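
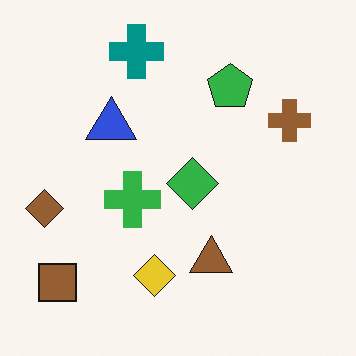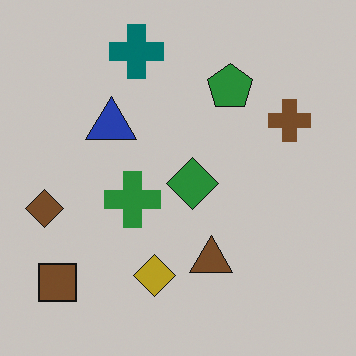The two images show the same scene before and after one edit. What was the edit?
This is the original image darkened a little.

Every pixel — background and shapes alike — is uniformly darkened.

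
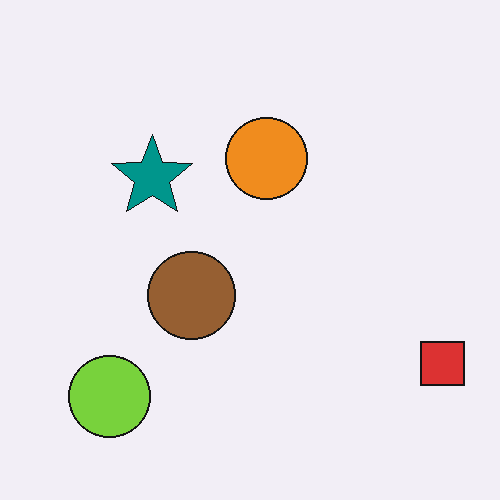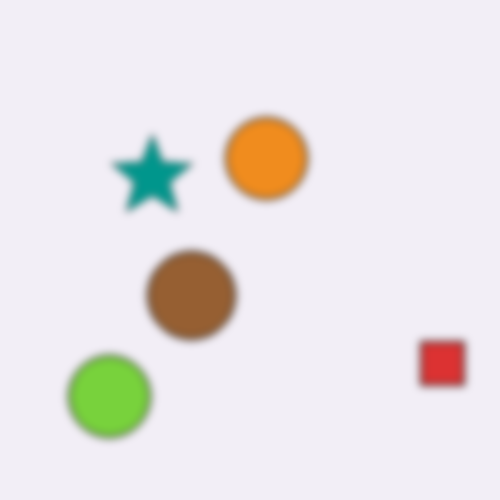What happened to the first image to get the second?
This is the original image noticeably gaussian-blurred.

Shape edges and outlines are uniformly softened across the whole image.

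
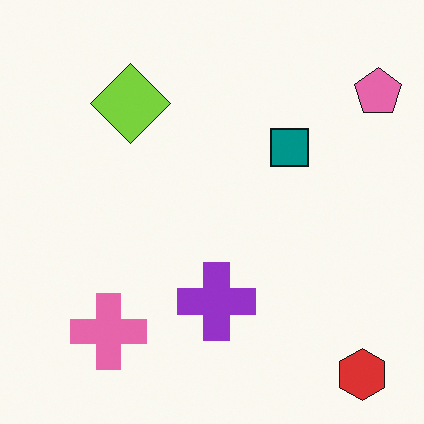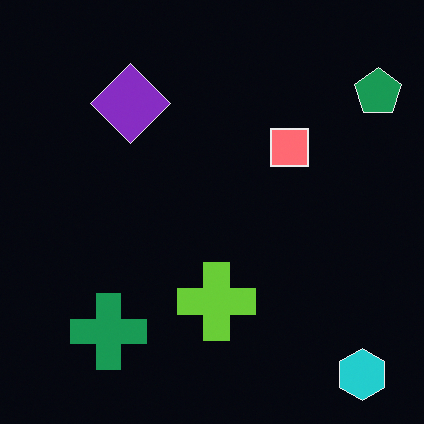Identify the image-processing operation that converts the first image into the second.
The transformation is: color-inverted (negative).

The light background has become dark and every shape's color is its complement — a photographic negative.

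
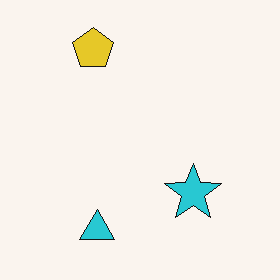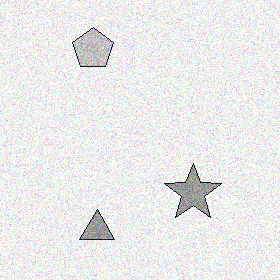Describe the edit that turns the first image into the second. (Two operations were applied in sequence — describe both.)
Converted to grayscale, then degraded with moderate additive noise.

All color is removed — every shape is now a shade of grey. Random speckle covers the whole image, including the flat background.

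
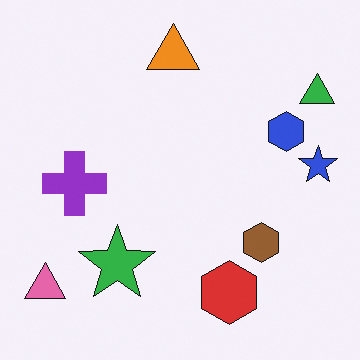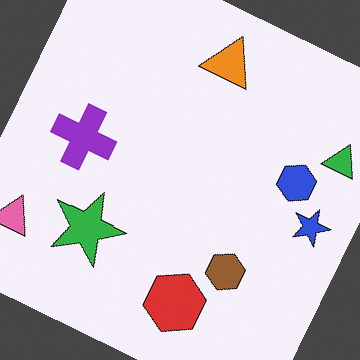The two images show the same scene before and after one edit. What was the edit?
The image was rotated clockwise by a clearly visible amount.

Every shape is tilted by the same angle and the image corners show triangular fill wedges — a whole-image rotation by a non-right angle.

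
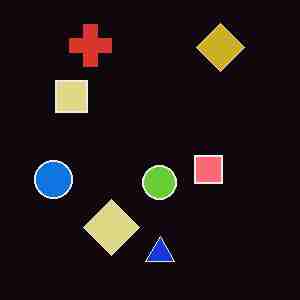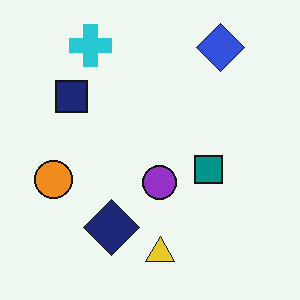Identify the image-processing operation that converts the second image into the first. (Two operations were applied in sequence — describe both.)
The transformation is: heavily JPEG-compressed with obvious blocking artifacts, then color-inverted (negative).

Blocky 8×8 compression artifacts appear around shape edges and the flat background shows ringing — characteristic JPEG degradation. The light background has become dark and every shape's color is its complement — a photographic negative.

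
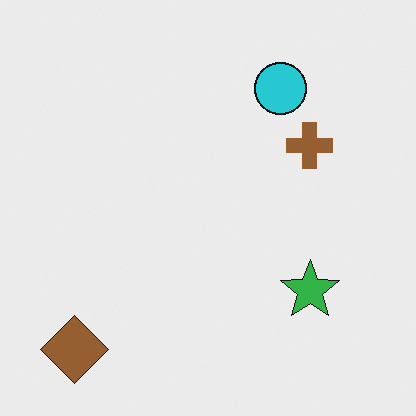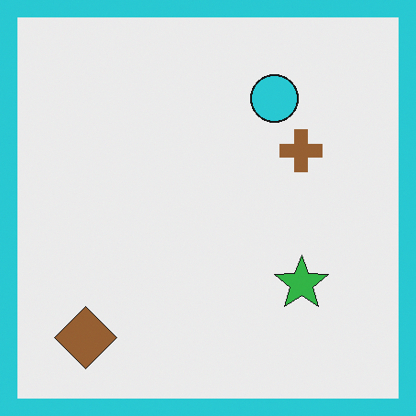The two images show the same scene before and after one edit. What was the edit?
Framed with a cyan border.

A solid cyan frame runs around the edge of the second image, with the content slightly shrunk inside it.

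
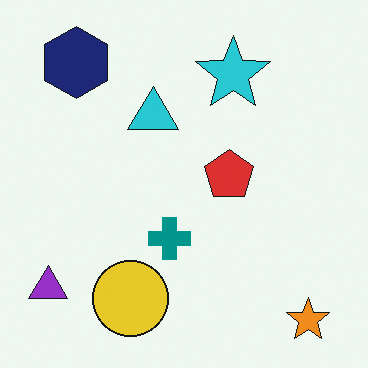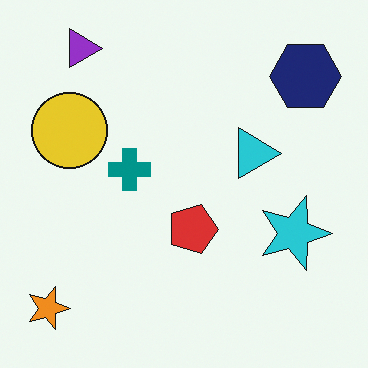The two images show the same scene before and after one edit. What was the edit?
The image was rotated 90° clockwise.

The orange star sits in the bottom-right of the first image and the bottom-left of the second — consistent with a whole-image 90° clockwise rotation.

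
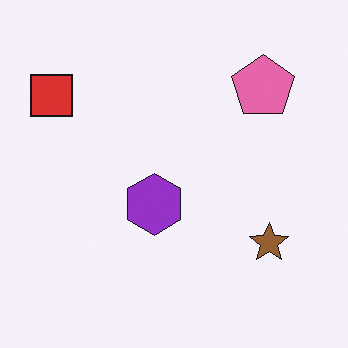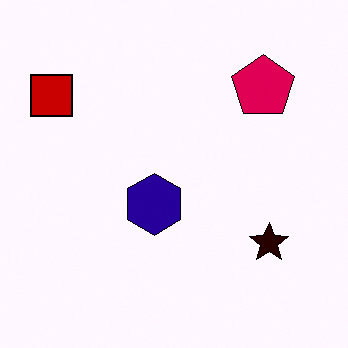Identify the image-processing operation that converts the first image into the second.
The image was given much higher contrast.

Tones are pushed away from mid-grey across the whole image — a global contrast change.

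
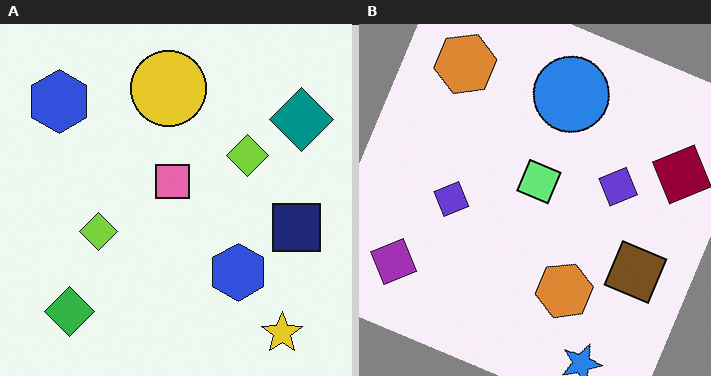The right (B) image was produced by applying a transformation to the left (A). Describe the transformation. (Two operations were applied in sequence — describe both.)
The transformation is: rotated clockwise by a moderate amount, then hue-shifted through roughly half the color wheel.

Every shape is tilted by the same angle and the image corners show triangular fill wedges — a whole-image rotation by a non-right angle. Every shape's color has rotated by the same amount around the hue wheel — a uniform hue shift.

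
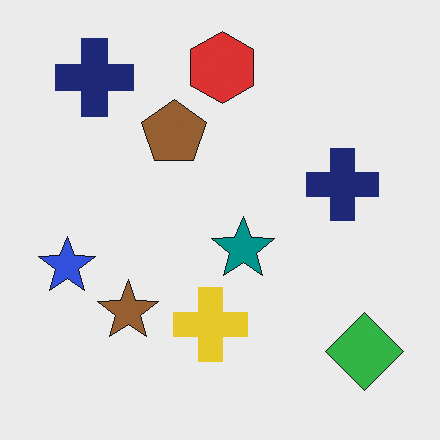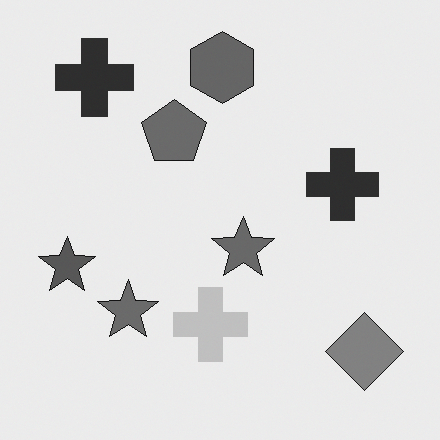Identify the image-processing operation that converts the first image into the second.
This is the original image converted to grayscale.

All color is removed — every shape is now a shade of grey.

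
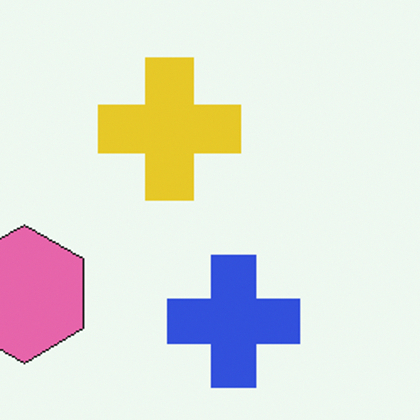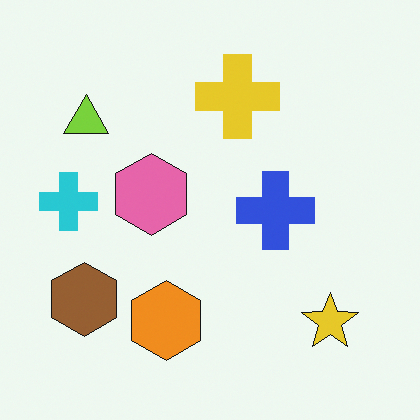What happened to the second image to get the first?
This is the original image cropped to a noticeably smaller region and rescaled.

The visible shapes are larger and the field of view is narrower; shapes near the original edges may be partly or wholly outside the frame — a crop-and-rescale.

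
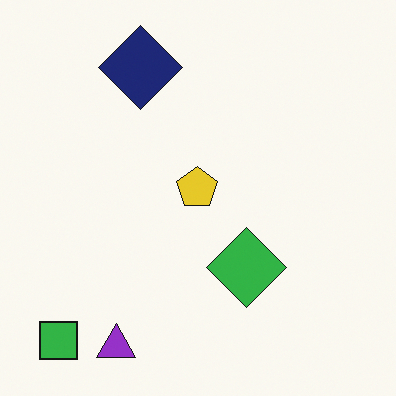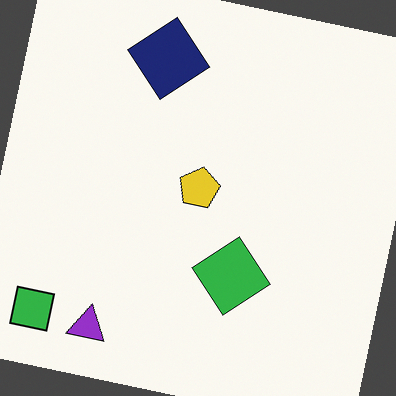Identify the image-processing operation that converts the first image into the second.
The transformation is: rotated clockwise by a small amount.

Every shape is tilted by the same angle and the image corners show triangular fill wedges — a whole-image rotation by a non-right angle.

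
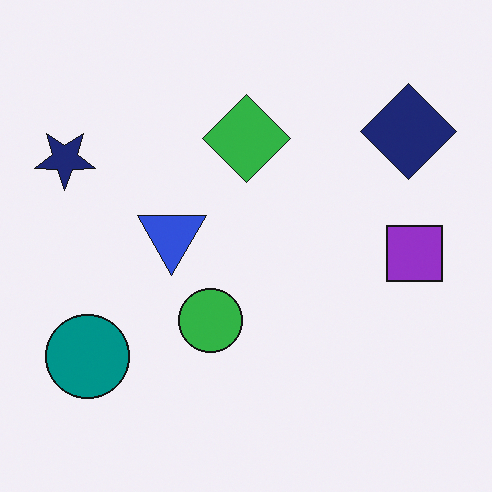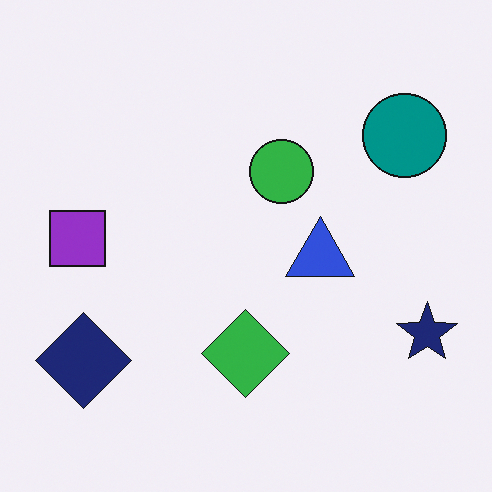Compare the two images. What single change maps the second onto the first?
Rotated 180°.

The navy star sits in the bottom-right of the second image and the top-left of the first — consistent with a whole-image 180° rotation.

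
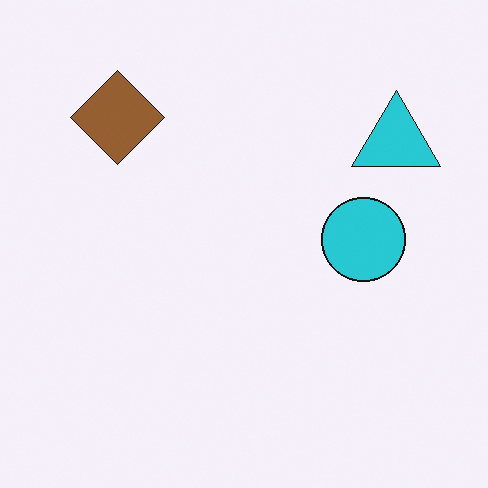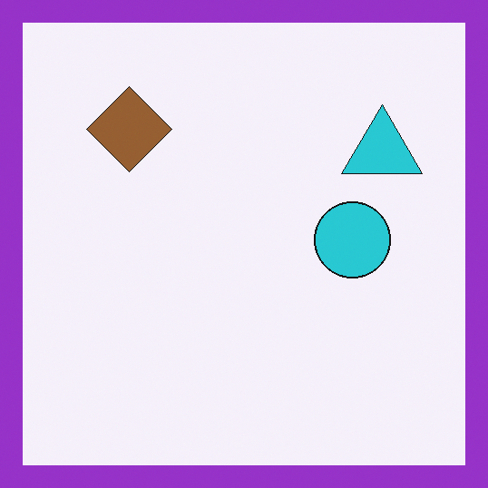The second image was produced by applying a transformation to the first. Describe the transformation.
Framed with a purple border.

A solid purple frame runs around the edge of the second image, with the content slightly shrunk inside it.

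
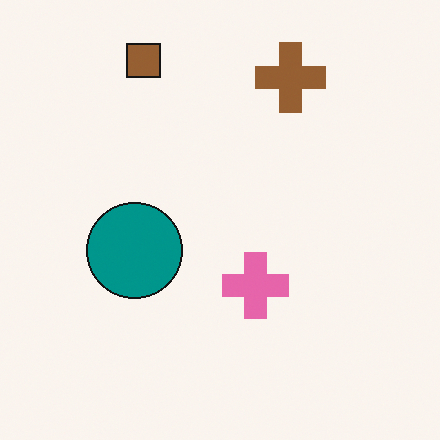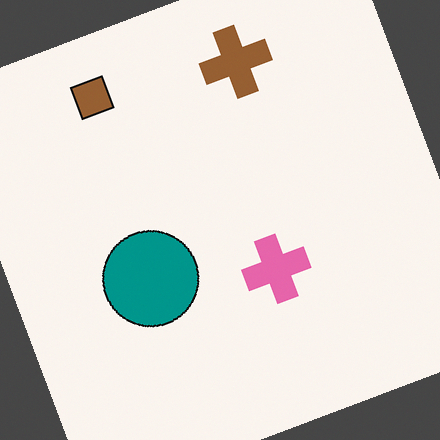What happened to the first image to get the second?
Rotated counter-clockwise by a clearly visible amount.

Every shape is tilted by the same angle and the image corners show triangular fill wedges — a whole-image rotation by a non-right angle.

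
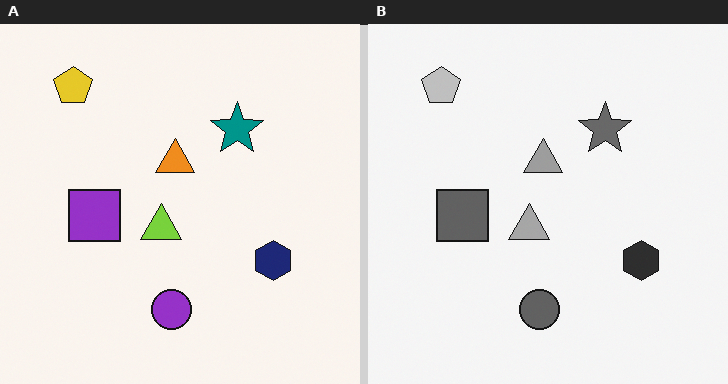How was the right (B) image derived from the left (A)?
The image was converted to grayscale.

All color is removed — every shape is now a shade of grey.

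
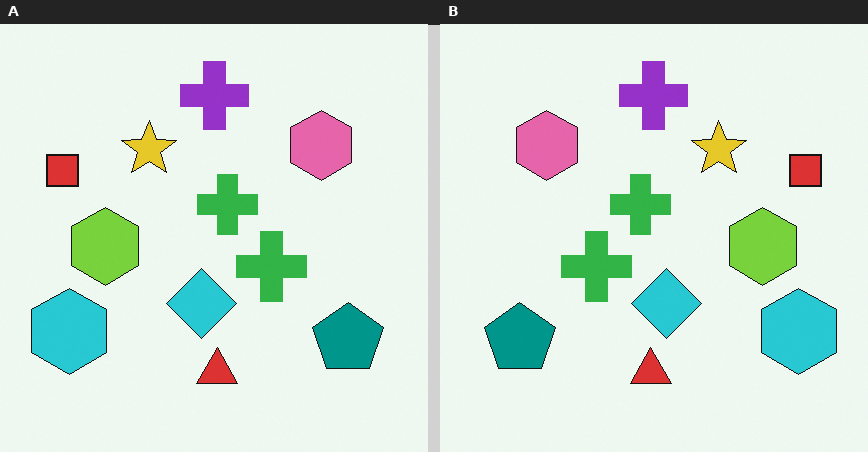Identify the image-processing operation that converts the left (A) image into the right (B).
This is the original image flipped horizontally (left ↔ right).

The red square is in the left of the left (A) image and the right of the right (B) — shapes on opposite sides of the vertical midline have swapped in a mirror flip.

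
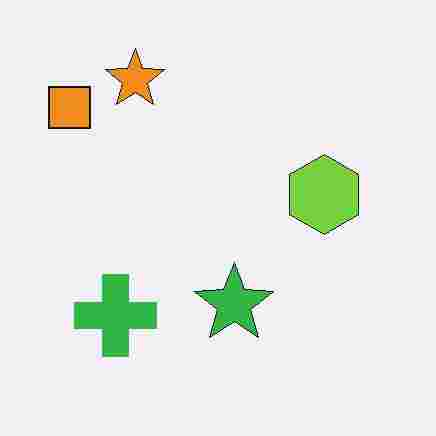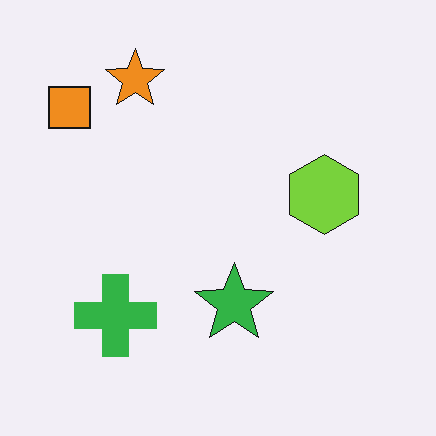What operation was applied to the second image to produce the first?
The transformation is: degraded with heavy JPEG compression.

Blocky 8×8 compression artifacts appear around shape edges and the flat background shows ringing — characteristic JPEG degradation.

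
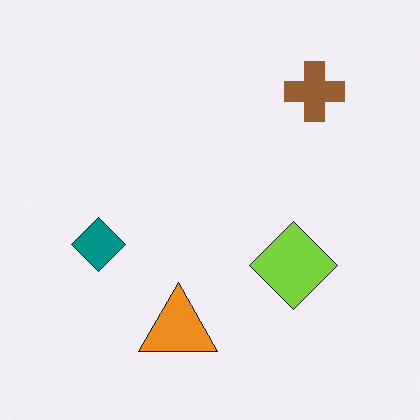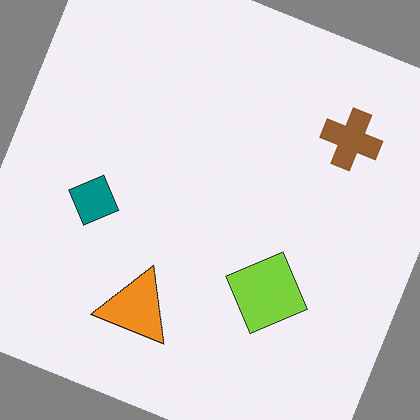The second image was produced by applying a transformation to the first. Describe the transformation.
Rotated clockwise by a moderate amount.

Every shape is tilted by the same angle and the image corners show triangular fill wedges — a whole-image rotation by a non-right angle.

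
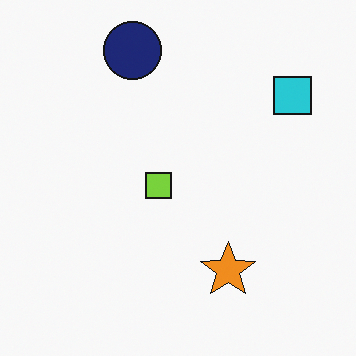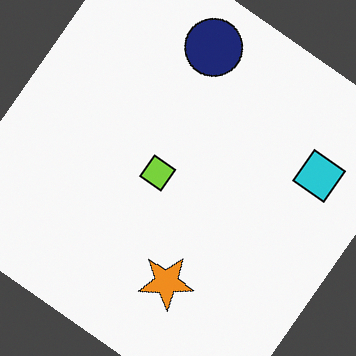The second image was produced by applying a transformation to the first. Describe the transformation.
The transformation is: rotated clockwise by a large amount — several tens of degrees.

Every shape is tilted by the same angle and the image corners show triangular fill wedges — a whole-image rotation by a non-right angle.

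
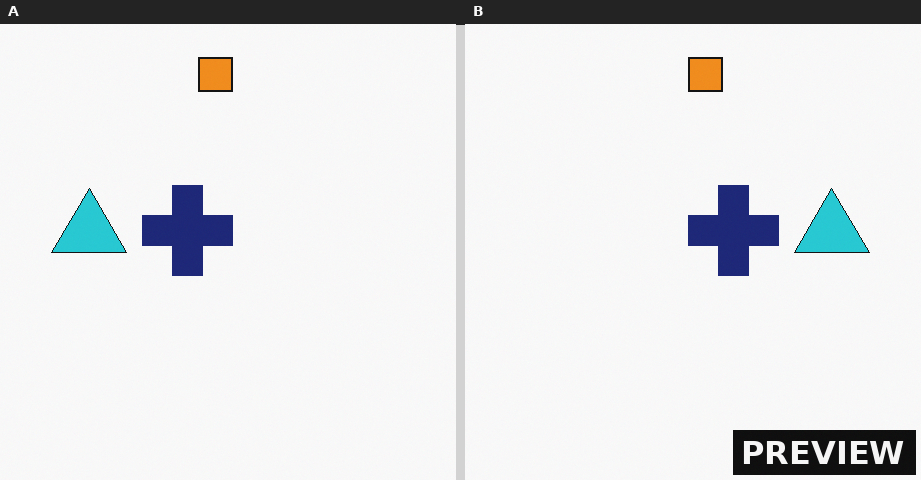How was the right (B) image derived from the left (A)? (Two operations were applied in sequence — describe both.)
The right (B) image is the left (A) flipped horizontally (left ↔ right), then watermarked with the text "PREVIEW" in the lower-right corner.

The cyan triangle is in the left of the left (A) image and the right of the right (B) — shapes on opposite sides of the vertical midline have swapped in a mirror flip. A dark label reading "PREVIEW" appears in the lower-right corner.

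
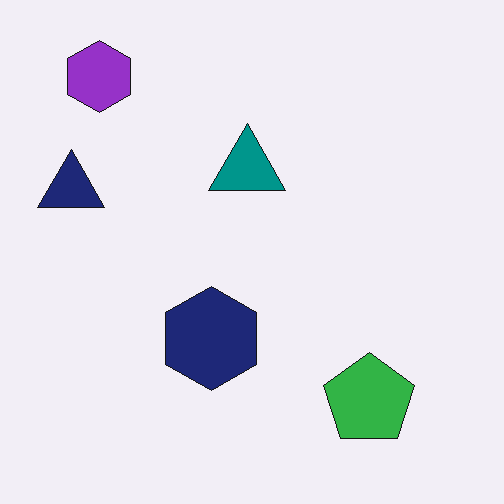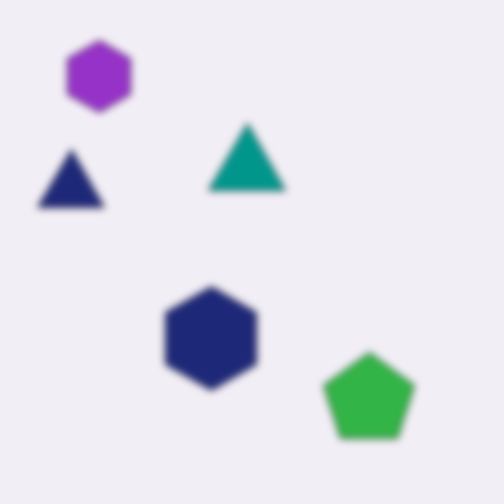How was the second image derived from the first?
The transformation is: noticeably gaussian-blurred.

Shape edges and outlines are uniformly softened across the whole image.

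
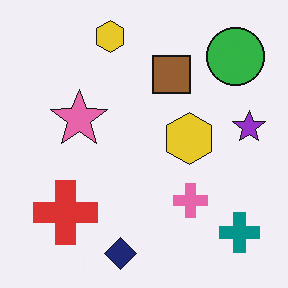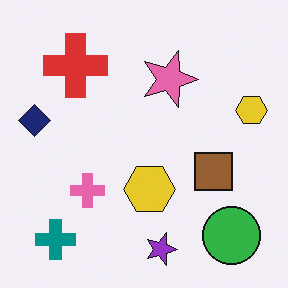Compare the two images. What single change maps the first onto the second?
The transformation is: rotated 90° clockwise.

The teal cross sits in the bottom-right of the first image and the bottom-left of the second — consistent with a whole-image 90° clockwise rotation.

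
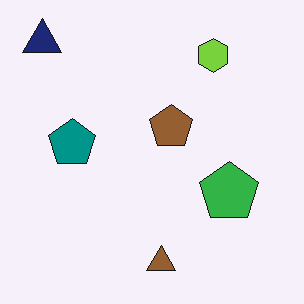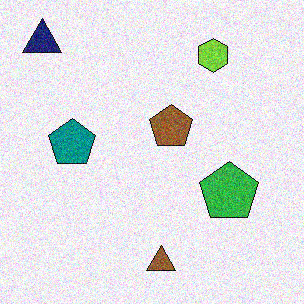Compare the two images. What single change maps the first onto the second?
It was degraded with moderate additive noise.

Random speckle covers the whole image, including the flat background.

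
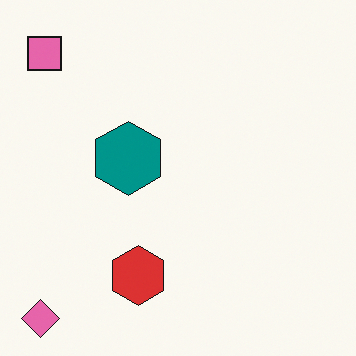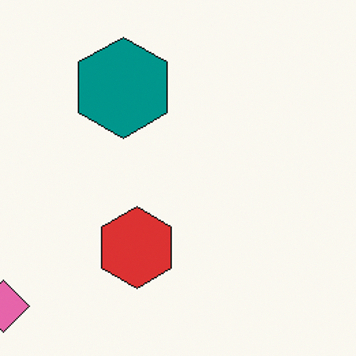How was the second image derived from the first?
The image was cropped to a modestly smaller region and rescaled.

The visible shapes are larger and the field of view is narrower; shapes near the original edges may be partly or wholly outside the frame — a crop-and-rescale.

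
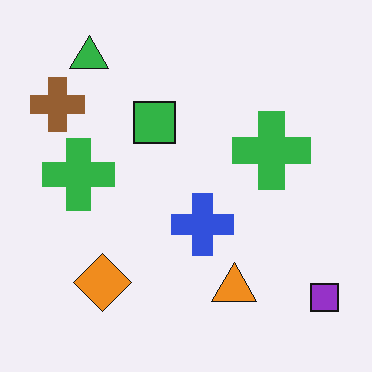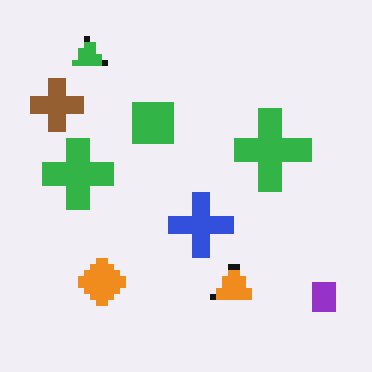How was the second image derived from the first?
The transformation is: moderately pixelated.

Shapes are reduced to large square blocks; fine edges and outlines are lost — a downscale-then-upscale (mosaic) effect.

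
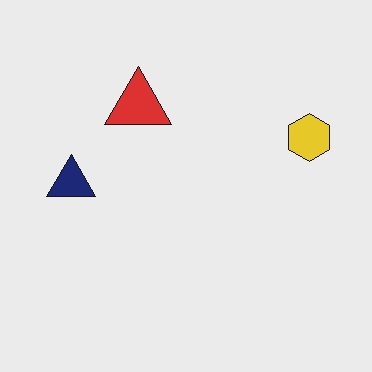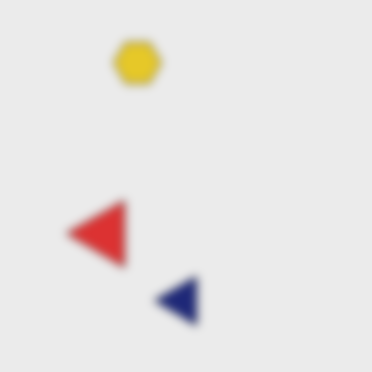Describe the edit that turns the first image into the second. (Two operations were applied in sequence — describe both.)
It was moderately blurred, then rotated 90° counter-clockwise.

Shape edges and outlines are uniformly softened across the whole image. The yellow hexagon sits in the right of the first image and the top of the second — consistent with a whole-image 90° counter-clockwise rotation.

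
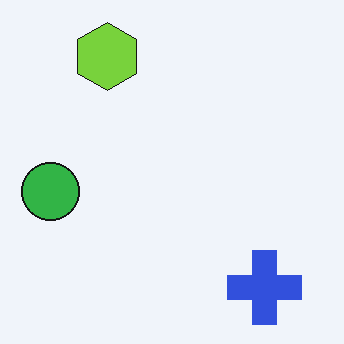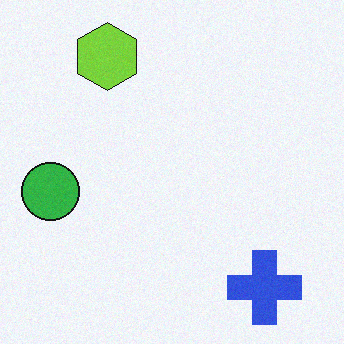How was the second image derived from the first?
The transformation is: degraded with subtle gaussian noise.

Random speckle covers the whole image, including the flat background.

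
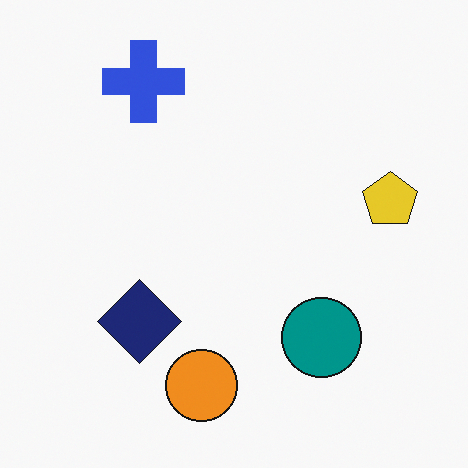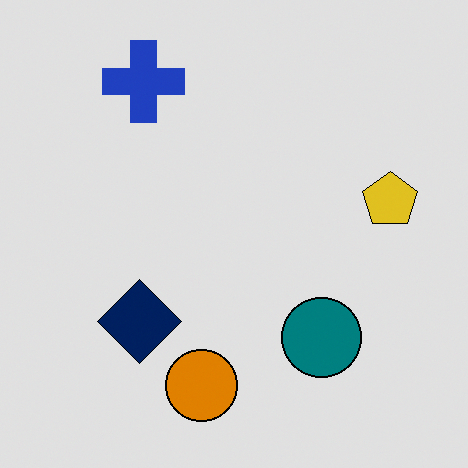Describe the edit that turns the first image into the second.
The second image is the first posterized to a reduced palette.

Each flat color has snapped to a coarser quantized level — most visibly, the near-white background has dropped to a flat grey.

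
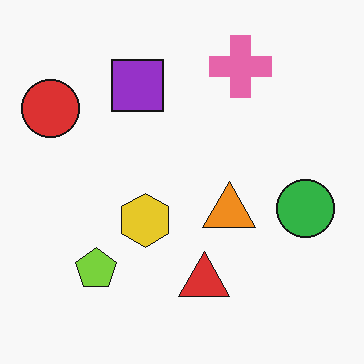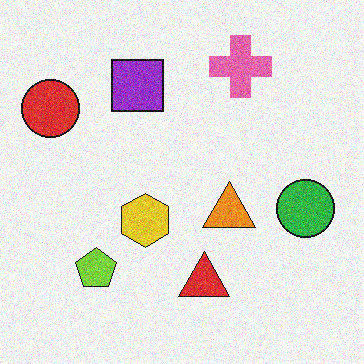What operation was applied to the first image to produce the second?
The transformation is: degraded with visible gaussian noise.

Random speckle covers the whole image, including the flat background.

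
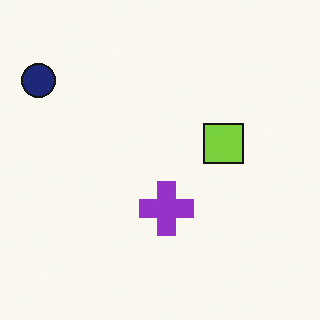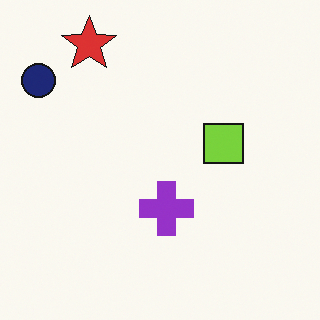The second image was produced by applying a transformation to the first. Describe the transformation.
The image was overlaid with an additional red star.

A red star appears in the second image that is absent from the first.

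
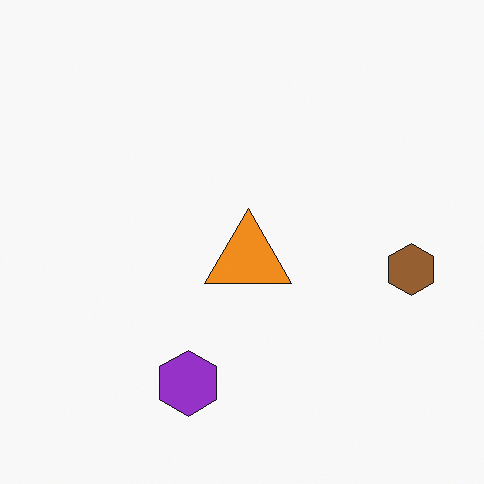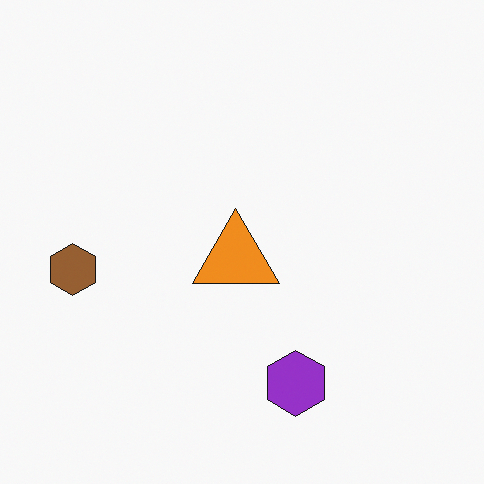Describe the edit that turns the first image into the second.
The second image is the first flipped horizontally (left ↔ right).

The brown hexagon is in the right of the first image and the left of the second — shapes on opposite sides of the vertical midline have swapped in a mirror flip.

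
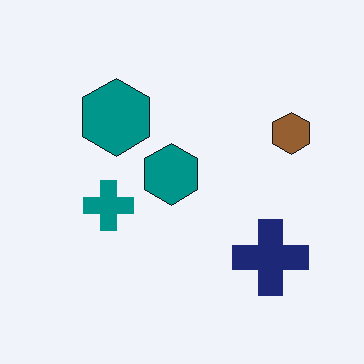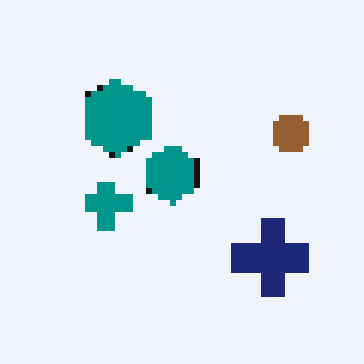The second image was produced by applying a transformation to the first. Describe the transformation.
Moderately pixelated.

Shapes are reduced to large square blocks; fine edges and outlines are lost — a downscale-then-upscale (mosaic) effect.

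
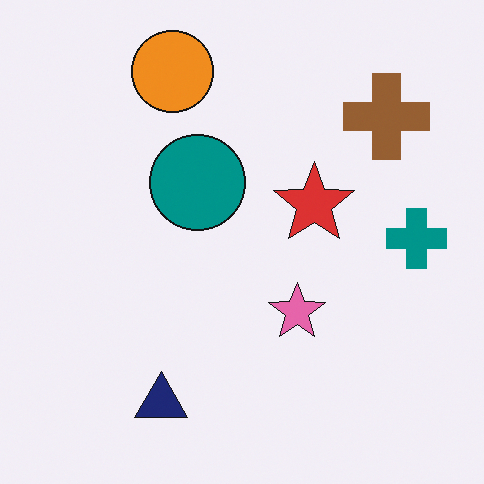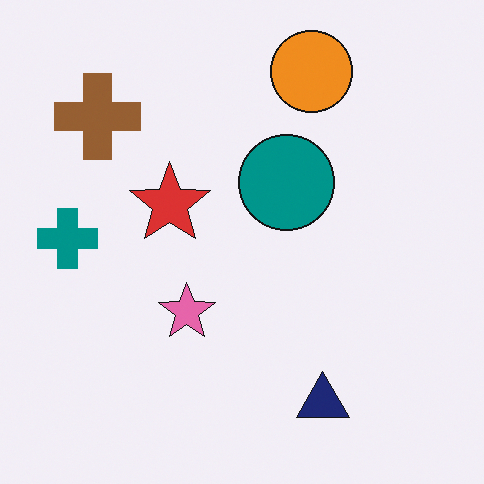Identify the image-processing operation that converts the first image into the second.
The transformation is: flipped horizontally (left ↔ right).

The teal cross is in the right of the first image and the left of the second — shapes on opposite sides of the vertical midline have swapped in a mirror flip.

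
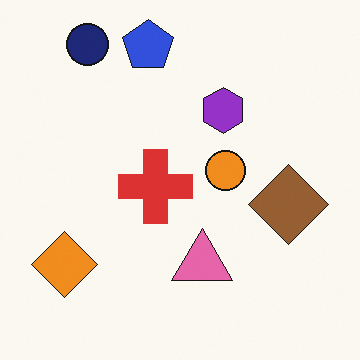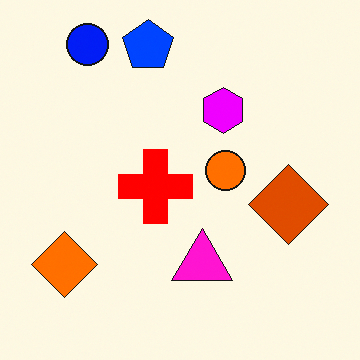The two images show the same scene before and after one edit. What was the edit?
The second image is the first made much more vivid (saturation change).

All colors are more vivid — a global saturation change.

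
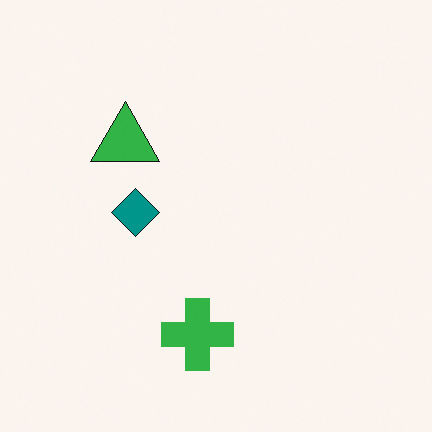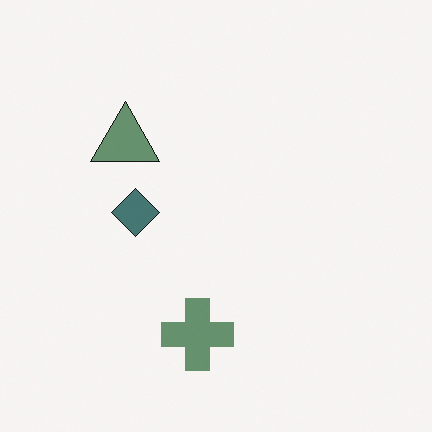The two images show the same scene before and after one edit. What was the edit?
It was heavily desaturated.

All colors are more muted and greyish — a global saturation change.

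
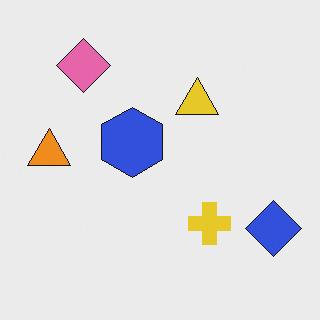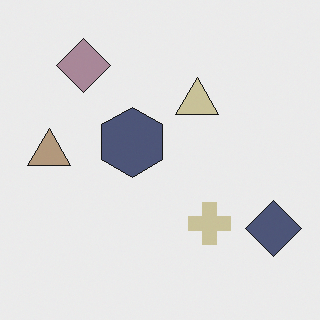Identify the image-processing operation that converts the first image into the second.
It was made much more muted (saturation change).

All colors are more muted and greyish — a global saturation change.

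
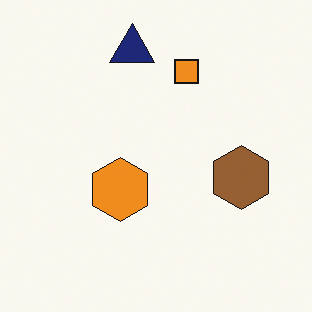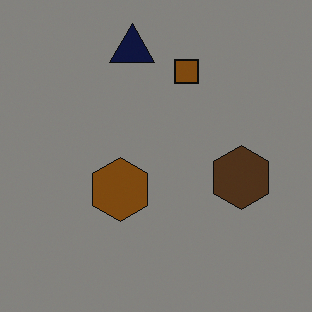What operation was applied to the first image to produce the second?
The image was darkened a lot.

Every pixel — background and shapes alike — is uniformly darkened.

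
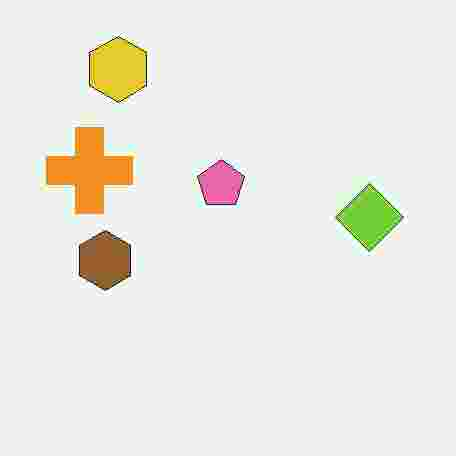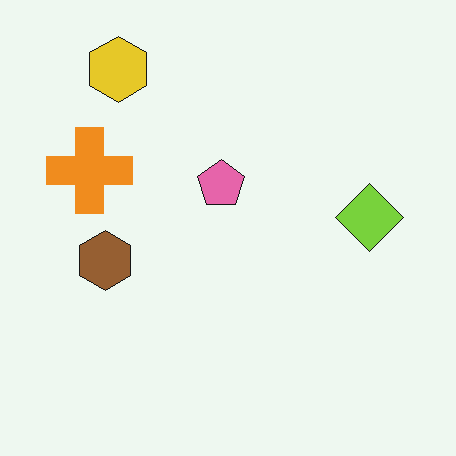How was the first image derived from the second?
The first image is the second heavily JPEG-compressed with obvious blocking artifacts.

Blocky 8×8 compression artifacts appear around shape edges and the flat background shows ringing — characteristic JPEG degradation.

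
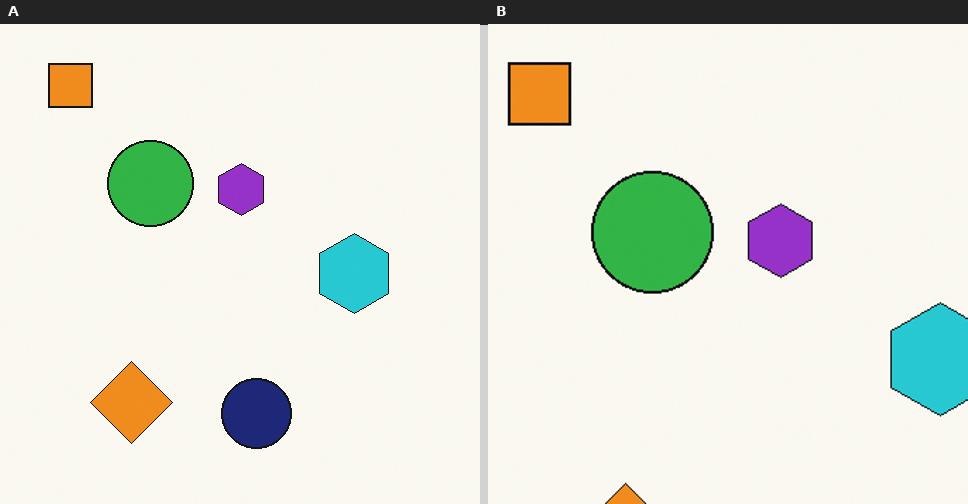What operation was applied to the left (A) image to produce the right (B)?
The right (B) image is the left (A) cropped slightly and scaled back up.

The visible shapes are larger and the field of view is narrower; shapes near the original edges may be partly or wholly outside the frame — a crop-and-rescale.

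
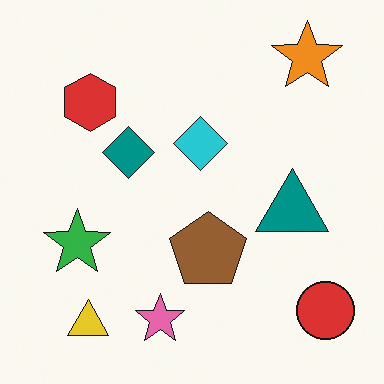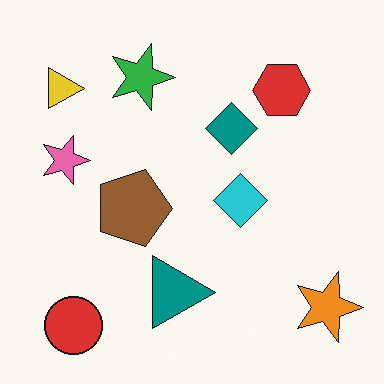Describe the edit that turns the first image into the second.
Rotated 90° clockwise.

The red circle sits in the bottom-right of the first image and the bottom-left of the second — consistent with a whole-image 90° clockwise rotation.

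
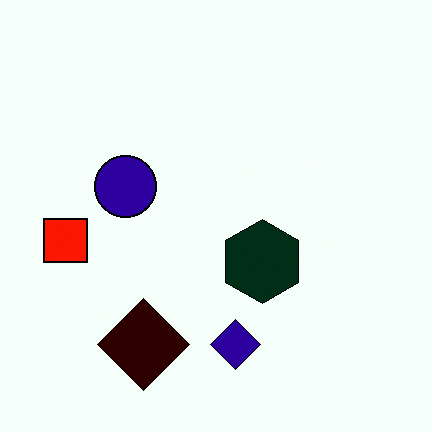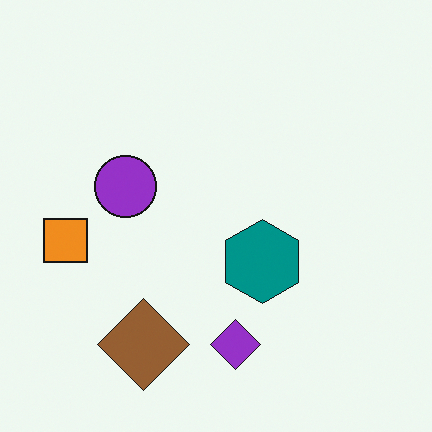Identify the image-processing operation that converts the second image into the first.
This is the original image boosted in contrast.

Tones are pushed away from mid-grey across the whole image — a global contrast change.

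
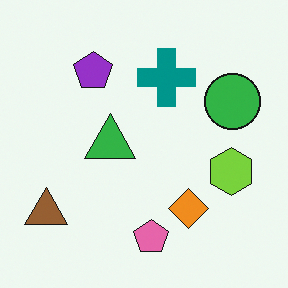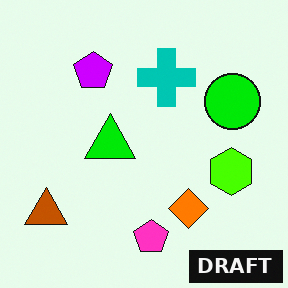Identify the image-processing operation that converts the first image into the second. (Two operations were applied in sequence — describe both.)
The transformation is: heavily oversaturated, then watermarked with the text "DRAFT" in the lower-right corner.

All colors are more vivid — a global saturation change. A dark label reading "DRAFT" appears in the lower-right corner.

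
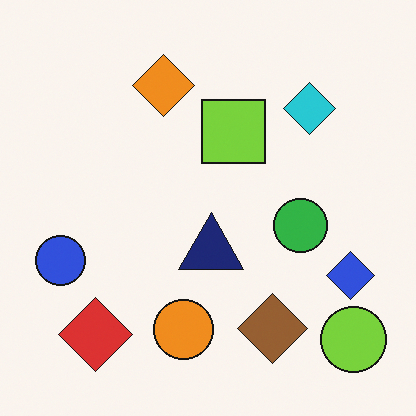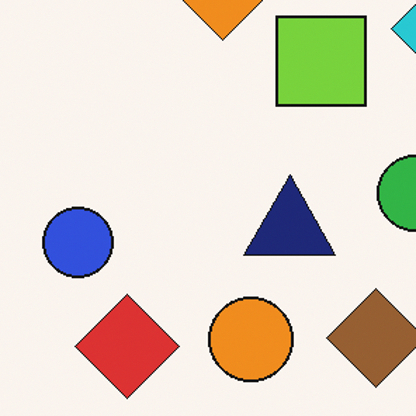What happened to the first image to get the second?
This is the original image cropped slightly and scaled back up.

The visible shapes are larger and the field of view is narrower; shapes near the original edges may be partly or wholly outside the frame — a crop-and-rescale.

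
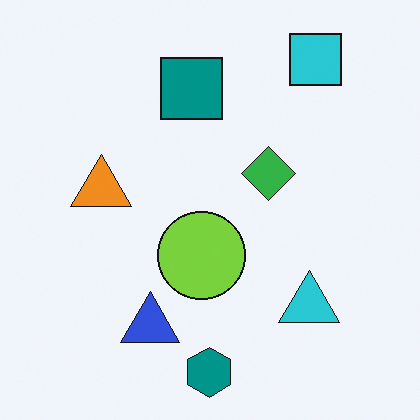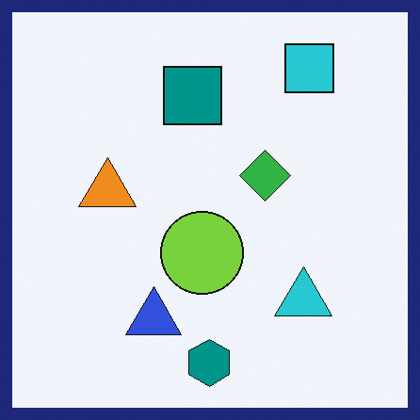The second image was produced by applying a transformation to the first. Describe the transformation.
The image was framed with a navy border.

A solid navy frame runs around the edge of the second image, with the content slightly shrunk inside it.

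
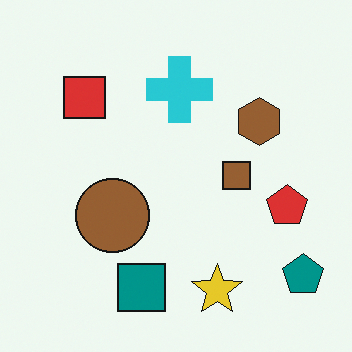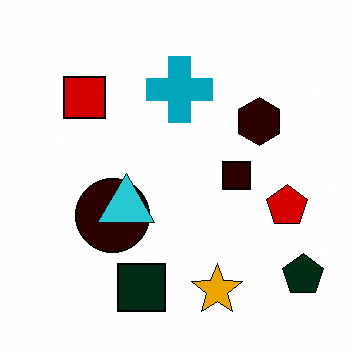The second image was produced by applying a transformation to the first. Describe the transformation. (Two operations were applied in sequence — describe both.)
Given much higher contrast, then overlaid with an additional cyan triangle.

Tones are pushed away from mid-grey across the whole image — a global contrast change. A cyan triangle appears in the second image that is absent from the first.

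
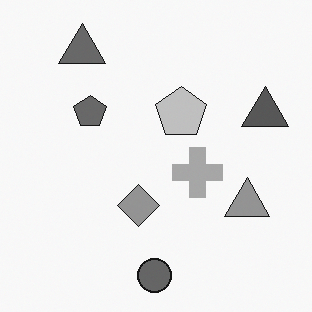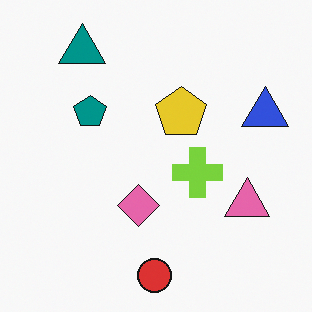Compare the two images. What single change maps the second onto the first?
Converted to grayscale.

All color is removed — every shape is now a shade of grey.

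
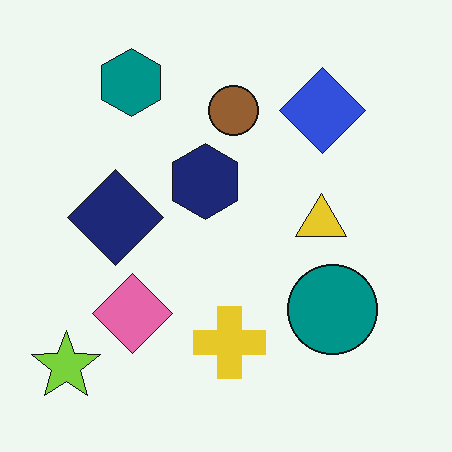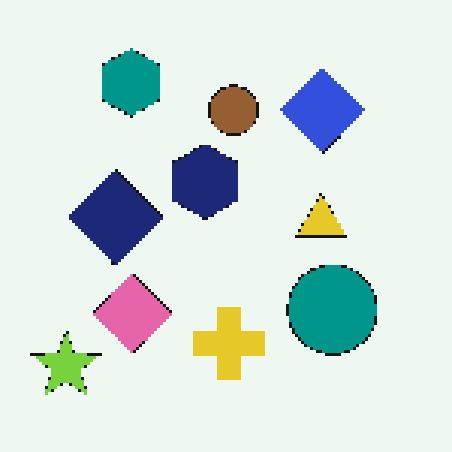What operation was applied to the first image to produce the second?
This is the original image lightly pixelated (a mild mosaic effect).

Shapes are reduced to large square blocks; fine edges and outlines are lost — a downscale-then-upscale (mosaic) effect.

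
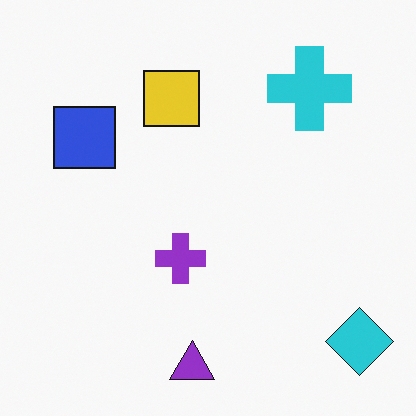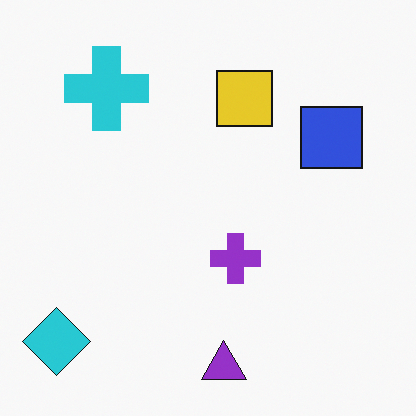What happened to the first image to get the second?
Flipped horizontally (left ↔ right).

The cyan diamond is in the bottom-right of the first image and the bottom-left of the second — shapes on opposite sides of the vertical midline have swapped in a mirror flip.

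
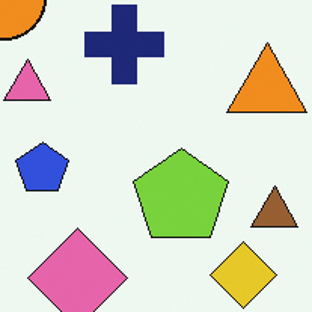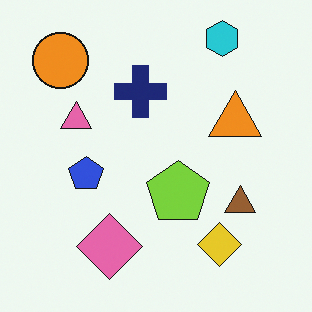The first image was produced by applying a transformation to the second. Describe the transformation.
The first image is the second cropped to a modestly smaller region and rescaled.

The visible shapes are larger and the field of view is narrower; shapes near the original edges may be partly or wholly outside the frame — a crop-and-rescale.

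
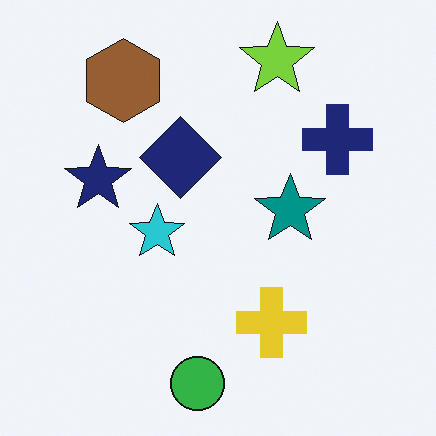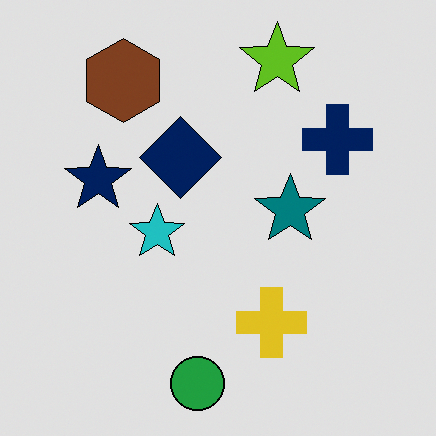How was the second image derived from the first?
Posterized to a reduced palette.

Each flat color has snapped to a coarser quantized level — most visibly, the near-white background has dropped to a flat grey.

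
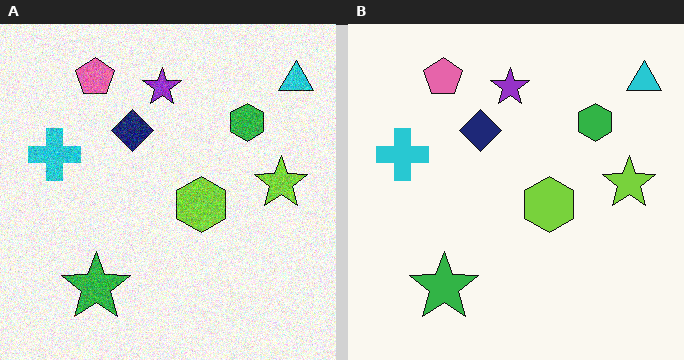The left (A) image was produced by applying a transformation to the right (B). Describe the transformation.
The left (A) image is the right (B) degraded with visible gaussian noise.

Random speckle covers the whole image, including the flat background.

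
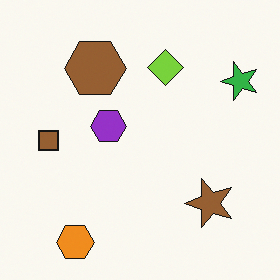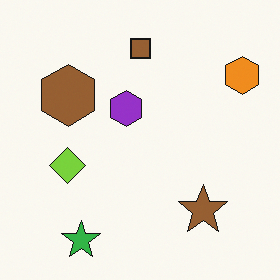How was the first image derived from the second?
It was transposed (reflected across the top-left ↔ bottom-right diagonal).

Shapes have swapped their row and column positions — what was in the top-right is now in the bottom-left — a diagonal reflection.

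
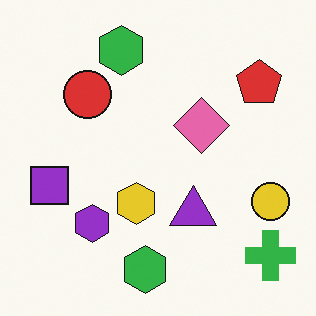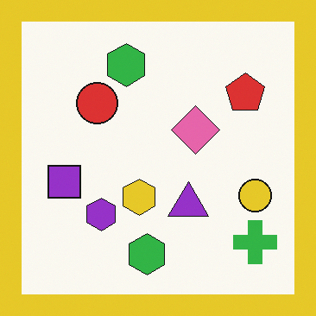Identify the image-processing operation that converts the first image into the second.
The image was framed with a yellow border.

A solid yellow frame runs around the edge of the second image, with the content slightly shrunk inside it.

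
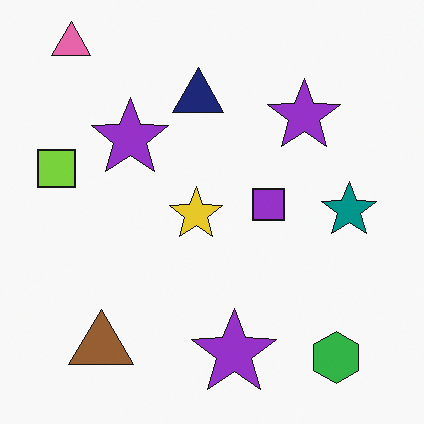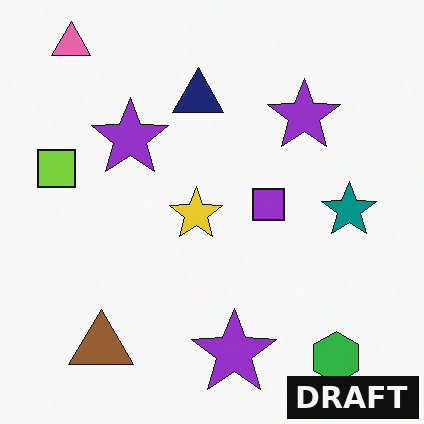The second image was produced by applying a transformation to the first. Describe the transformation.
The transformation is: watermarked with the text "DRAFT" in the lower-right corner.

A dark label reading "DRAFT" appears in the lower-right corner.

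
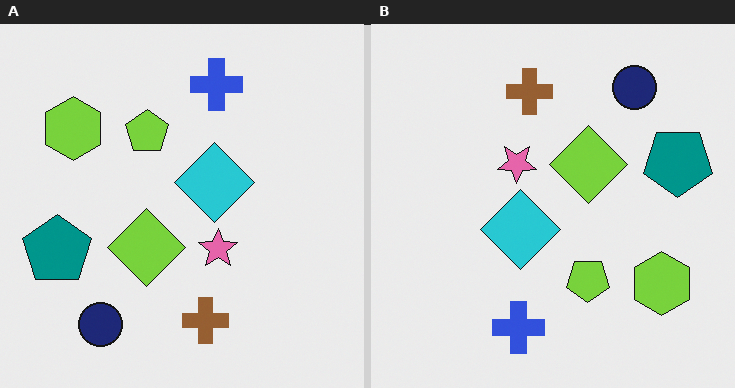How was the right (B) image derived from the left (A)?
The image was rotated 180°.

The navy circle sits in the bottom-left of the left (A) image and the top-right of the right (B) — consistent with a whole-image 180° rotation.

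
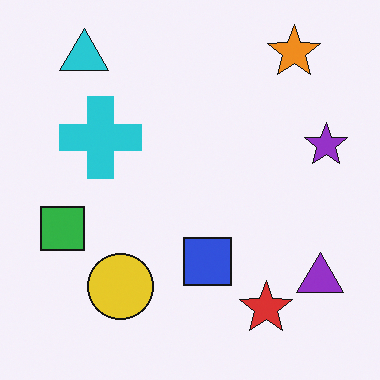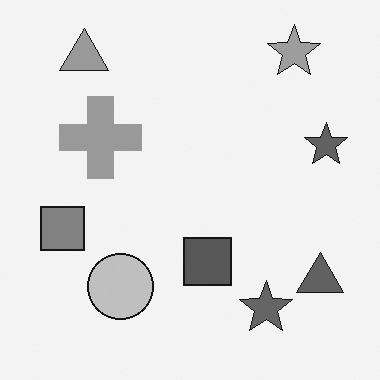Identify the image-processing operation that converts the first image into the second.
It was converted to grayscale.

All color is removed — every shape is now a shade of grey.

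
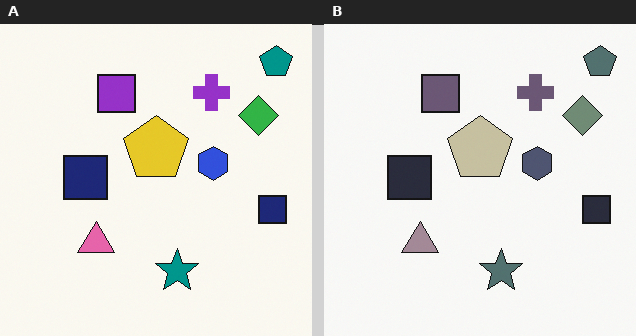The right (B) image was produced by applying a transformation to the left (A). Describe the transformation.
The image was heavily desaturated.

All colors are more muted and greyish — a global saturation change.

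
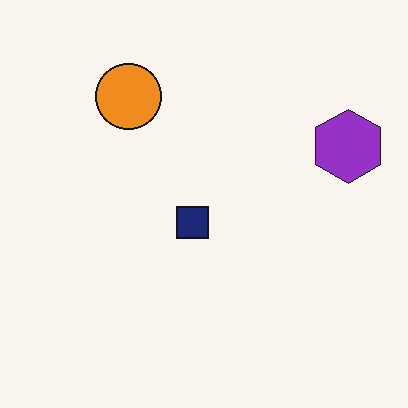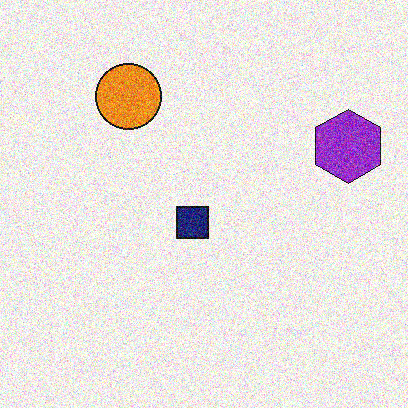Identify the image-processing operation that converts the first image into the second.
This is the original image degraded with a thick layer of grain.

Random speckle covers the whole image, including the flat background.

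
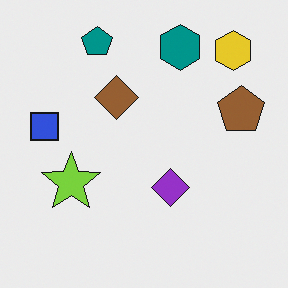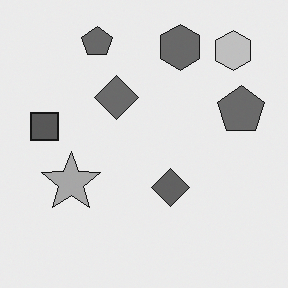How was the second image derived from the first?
Converted to grayscale.

All color is removed — every shape is now a shade of grey.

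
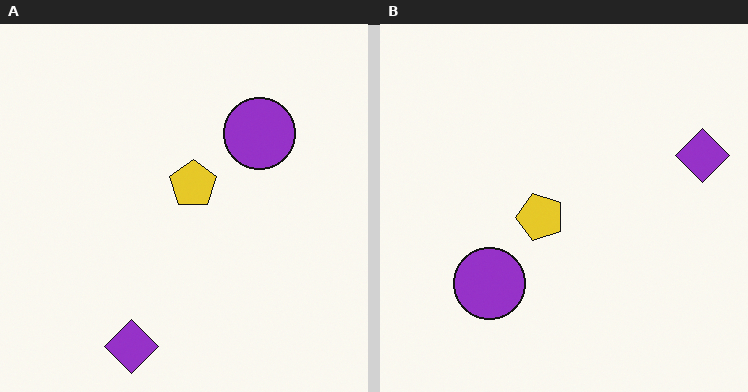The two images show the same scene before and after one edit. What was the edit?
Transposed (reflected across the top-left ↔ bottom-right diagonal).

Shapes have swapped their row and column positions — what was in the top-right is now in the bottom-left — a diagonal reflection.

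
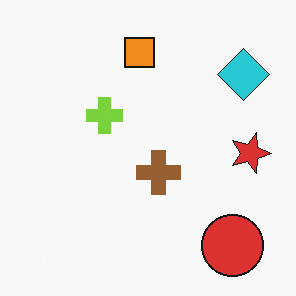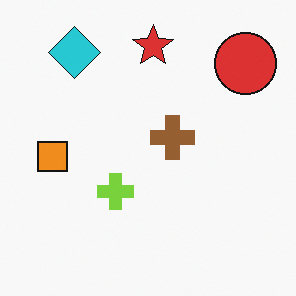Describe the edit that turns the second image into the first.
The first image is the second rotated 90° clockwise.

The red circle sits in the top-right of the second image and the bottom-right of the first — consistent with a whole-image 90° clockwise rotation.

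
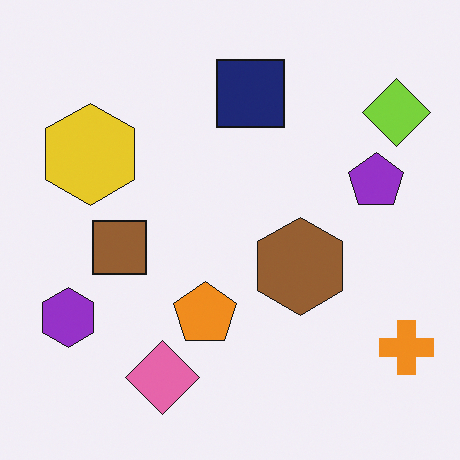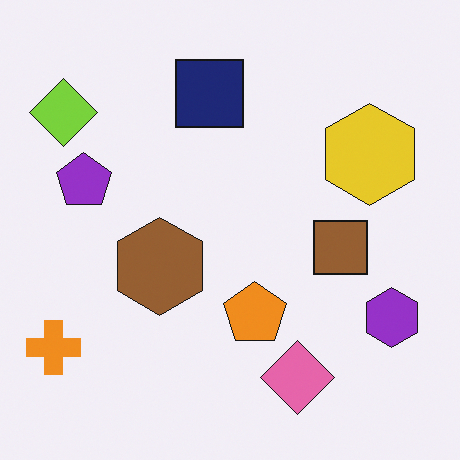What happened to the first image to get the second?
The image was flipped horizontally (left ↔ right).

The orange cross is in the bottom-right of the first image and the bottom-left of the second — shapes on opposite sides of the vertical midline have swapped in a mirror flip.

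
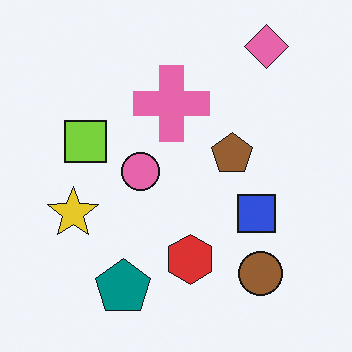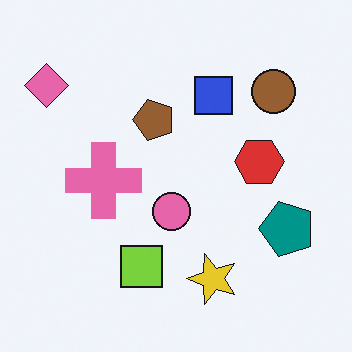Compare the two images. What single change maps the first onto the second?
The image was rotated 90° counter-clockwise.

The pink diamond sits in the top-right of the first image and the top-left of the second — consistent with a whole-image 90° counter-clockwise rotation.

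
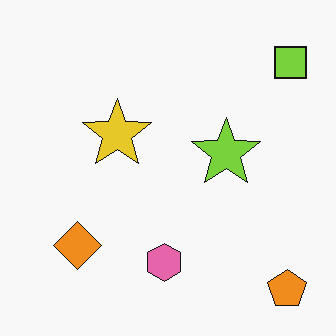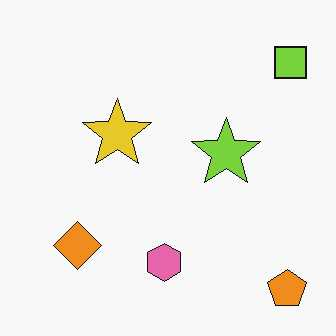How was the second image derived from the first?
This is the original image JPEG-compressed with visible artifacts.

Blocky 8×8 compression artifacts appear around shape edges and the flat background shows ringing — characteristic JPEG degradation.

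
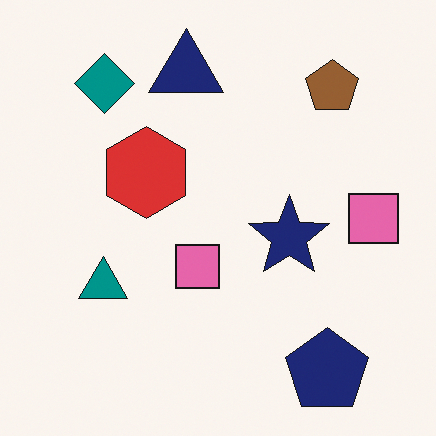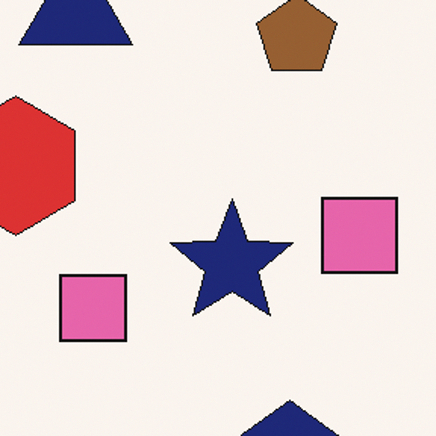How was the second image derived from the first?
The second image is the first cropped slightly and scaled back up.

The visible shapes are larger and the field of view is narrower; shapes near the original edges may be partly or wholly outside the frame — a crop-and-rescale.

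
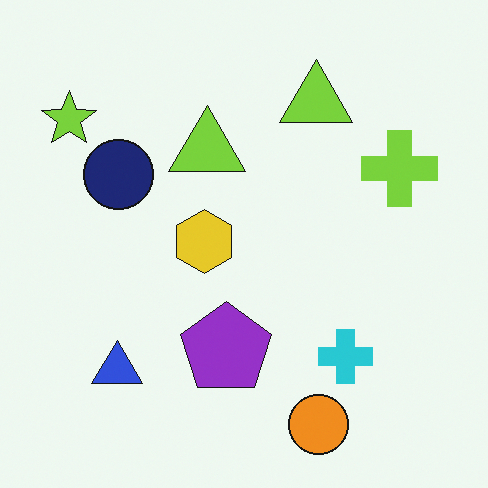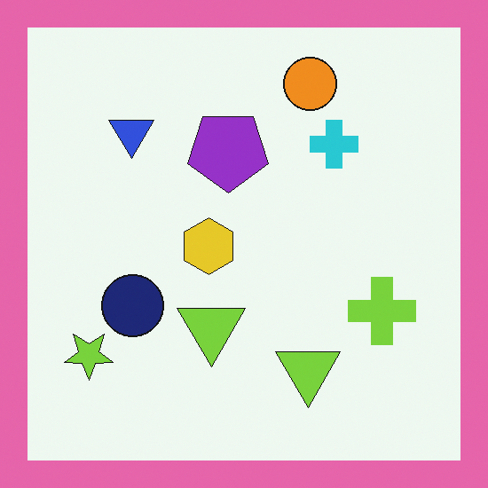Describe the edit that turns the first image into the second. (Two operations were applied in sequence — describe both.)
This is the original image flipped vertically (top ↔ bottom), then framed with a pink border.

The orange circle is in the bottom of the first image and the top of the second — shapes on opposite sides of the horizontal midline have swapped in a mirror flip. A solid pink frame runs around the edge of the second image, with the content slightly shrunk inside it.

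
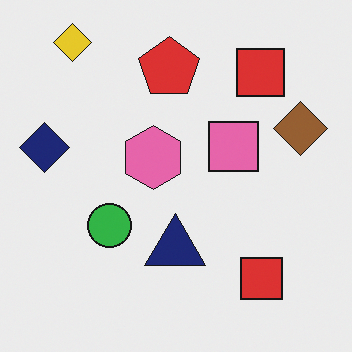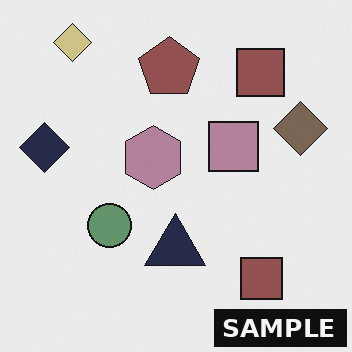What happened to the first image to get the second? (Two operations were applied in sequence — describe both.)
The transformation is: made much more muted (saturation change), then watermarked with the text "SAMPLE" in the lower-right corner.

All colors are more muted and greyish — a global saturation change. A dark label reading "SAMPLE" appears in the lower-right corner.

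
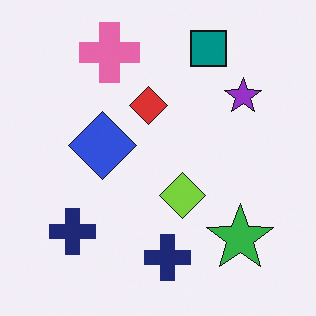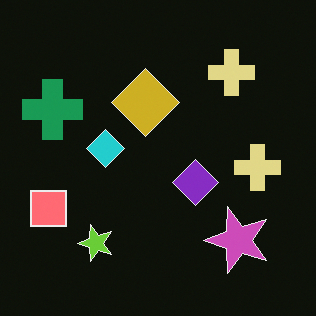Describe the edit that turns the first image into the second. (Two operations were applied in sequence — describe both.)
This is the original image color-inverted (negative), then transposed (reflected across the top-left ↔ bottom-right diagonal).

The light background has become dark and every shape's color is its complement — a photographic negative. Shapes have swapped their row and column positions — what was in the top-right is now in the bottom-left — a diagonal reflection.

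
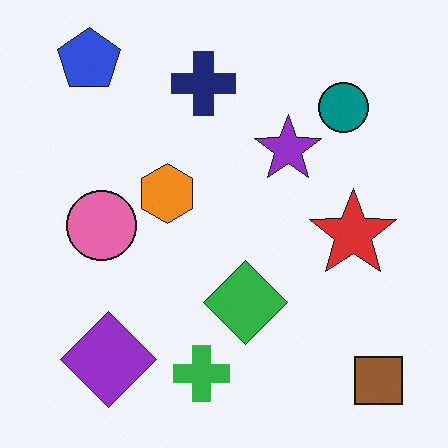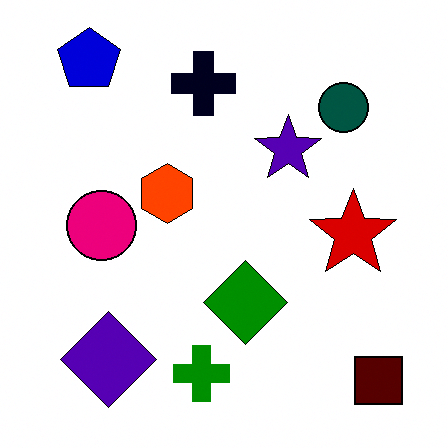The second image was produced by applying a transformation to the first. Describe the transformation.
The image was boosted in contrast.

Tones are pushed away from mid-grey across the whole image — a global contrast change.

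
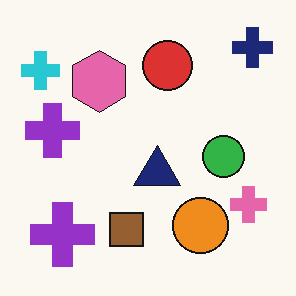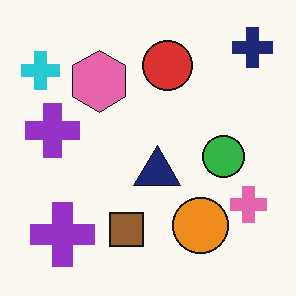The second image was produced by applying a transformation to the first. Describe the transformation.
It was given moderate JPEG compression.

Blocky 8×8 compression artifacts appear around shape edges and the flat background shows ringing — characteristic JPEG degradation.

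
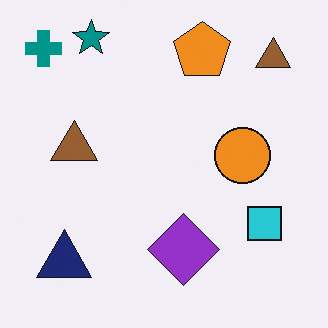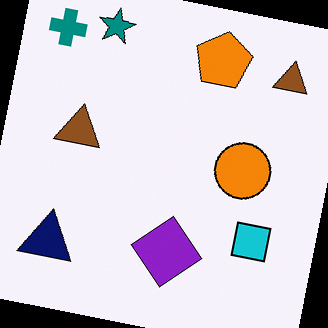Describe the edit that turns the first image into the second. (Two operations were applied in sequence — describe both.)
The second image is the first rotated clockwise by a few degrees, then given slightly increased contrast.

Every shape is tilted by the same angle and the image corners show triangular fill wedges — a whole-image rotation by a non-right angle. Tones are pushed away from mid-grey across the whole image — a global contrast change.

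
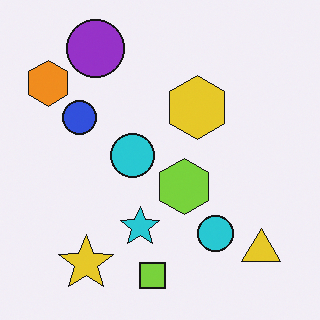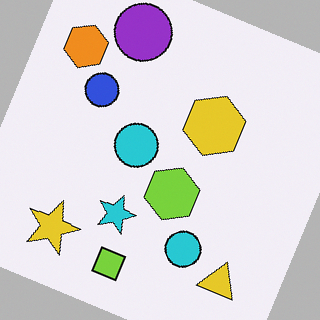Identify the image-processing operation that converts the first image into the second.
It was rotated clockwise by a moderate amount.

Every shape is tilted by the same angle and the image corners show triangular fill wedges — a whole-image rotation by a non-right angle.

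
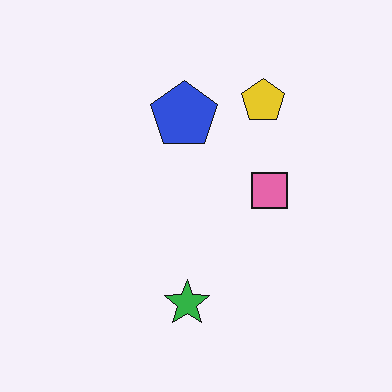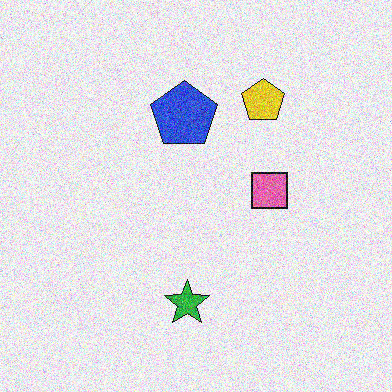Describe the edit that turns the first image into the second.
The image was degraded with heavy additive noise.

Random speckle covers the whole image, including the flat background.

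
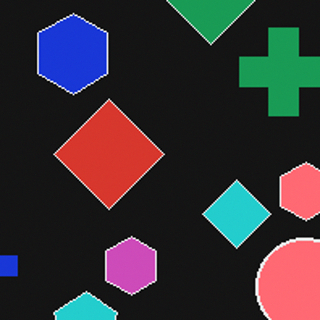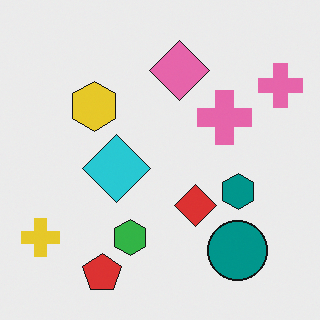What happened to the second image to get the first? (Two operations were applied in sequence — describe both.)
It was color-inverted (negative), then cropped to a modestly smaller region and rescaled.

The light background has become dark and every shape's color is its complement — a photographic negative. The visible shapes are larger and the field of view is narrower; shapes near the original edges may be partly or wholly outside the frame — a crop-and-rescale.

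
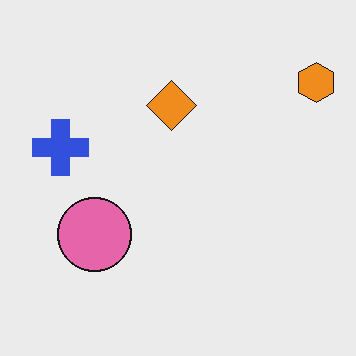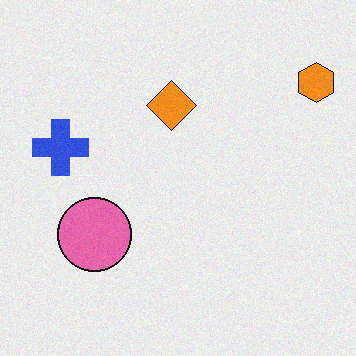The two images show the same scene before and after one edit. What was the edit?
The image was degraded with a light layer of grain.

Random speckle covers the whole image, including the flat background.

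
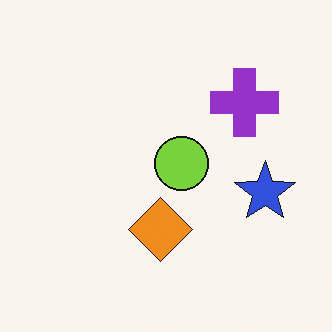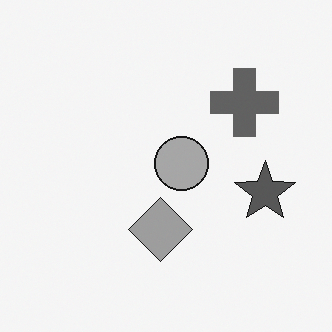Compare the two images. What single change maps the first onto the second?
Converted to grayscale.

All color is removed — every shape is now a shade of grey.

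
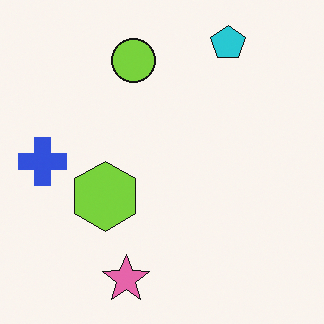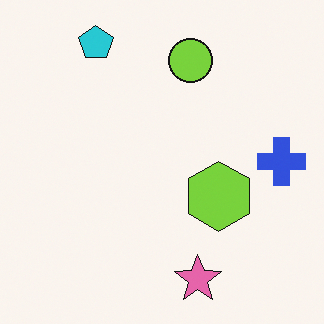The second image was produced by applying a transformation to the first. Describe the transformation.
The transformation is: flipped horizontally (left ↔ right).

The blue cross is in the left of the first image and the right of the second — shapes on opposite sides of the vertical midline have swapped in a mirror flip.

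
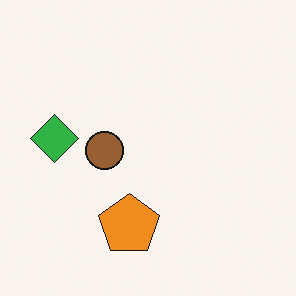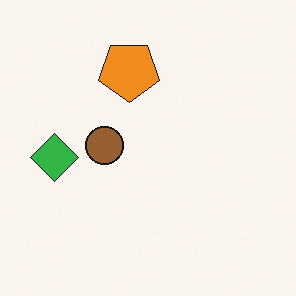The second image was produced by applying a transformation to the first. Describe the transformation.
Flipped vertically (top ↔ bottom).

The orange pentagon is in the bottom of the first image and the top of the second — shapes on opposite sides of the horizontal midline have swapped in a mirror flip.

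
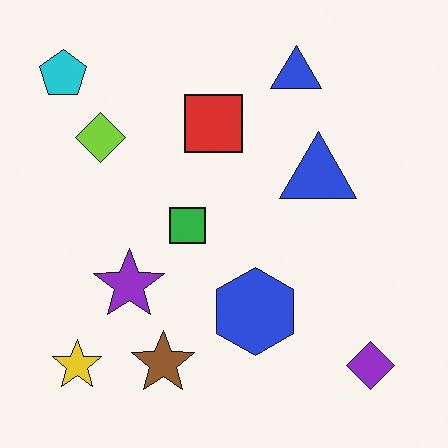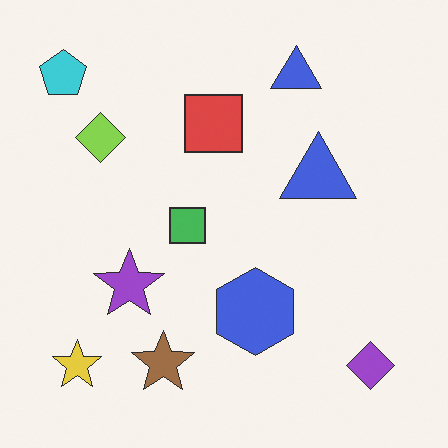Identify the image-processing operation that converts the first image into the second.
The transformation is: given slightly reduced contrast.

Tones are pushed toward mid-grey across the whole image — a global contrast change.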